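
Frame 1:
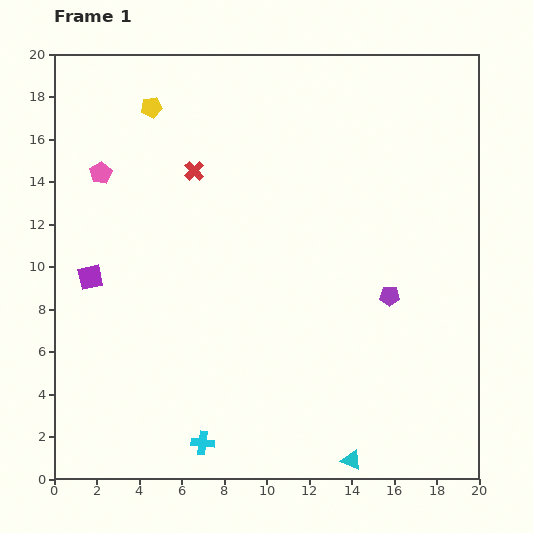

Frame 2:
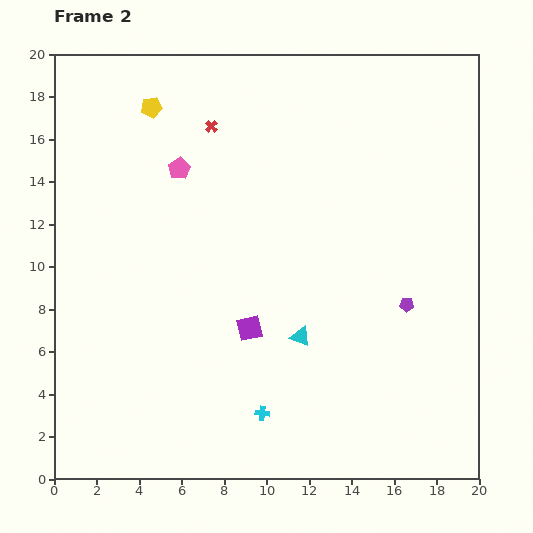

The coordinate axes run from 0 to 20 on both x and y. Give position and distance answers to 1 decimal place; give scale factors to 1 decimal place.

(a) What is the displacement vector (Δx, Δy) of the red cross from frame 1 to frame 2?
(0.8, 2.1)

The red cross was at (6.6, 14.5) in frame 1 and (7.4, 16.6) in frame 2.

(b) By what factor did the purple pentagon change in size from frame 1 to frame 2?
0.7×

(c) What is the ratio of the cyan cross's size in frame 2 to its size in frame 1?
0.6×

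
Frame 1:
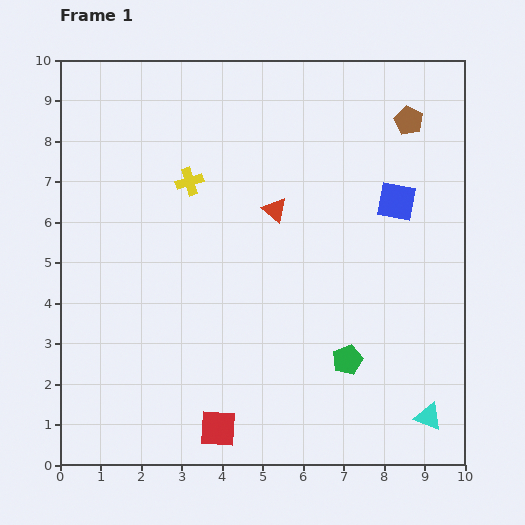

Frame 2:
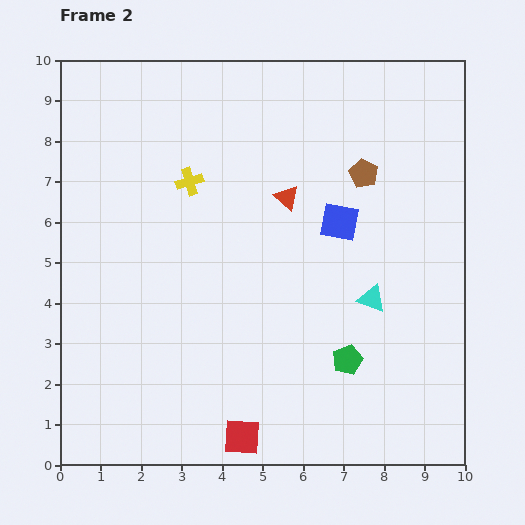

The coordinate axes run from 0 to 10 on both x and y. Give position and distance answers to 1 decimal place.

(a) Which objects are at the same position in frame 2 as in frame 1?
the yellow cross, the green pentagon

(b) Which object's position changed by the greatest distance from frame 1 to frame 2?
the cyan triangle

(moved 3.2; next 1.7)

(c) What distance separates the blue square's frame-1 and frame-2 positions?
1.5

The blue square moved from (8.3, 6.5) to (6.9, 6.0), a distance of √(1.4² + 0.5²) ≈ 1.5.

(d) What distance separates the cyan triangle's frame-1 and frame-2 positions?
3.2

The cyan triangle moved from (9.1, 1.2) to (7.7, 4.1), a distance of √(1.4² + 2.9²) ≈ 3.2.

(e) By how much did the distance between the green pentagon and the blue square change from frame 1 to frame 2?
-0.7

Distance in frame 1: 4.1. Distance in frame 2: 3.4.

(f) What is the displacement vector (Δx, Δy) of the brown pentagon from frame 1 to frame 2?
(-1.1, -1.3)

The brown pentagon was at (8.6, 8.5) in frame 1 and (7.5, 7.2) in frame 2.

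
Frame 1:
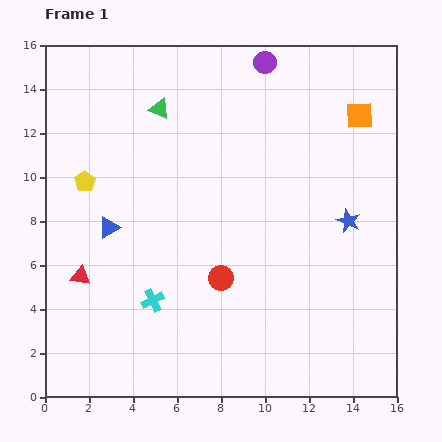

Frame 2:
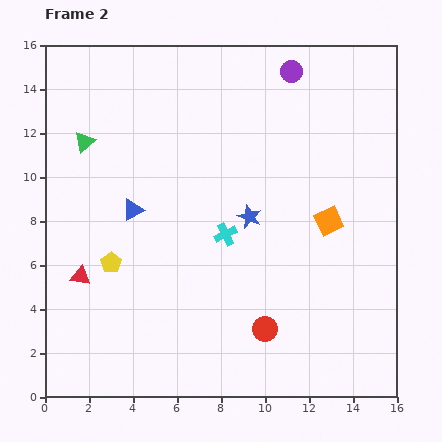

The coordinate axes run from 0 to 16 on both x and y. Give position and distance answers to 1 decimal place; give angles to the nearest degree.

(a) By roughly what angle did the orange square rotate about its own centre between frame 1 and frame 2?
23° counter-clockwise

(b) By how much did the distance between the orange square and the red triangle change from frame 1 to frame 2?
-3.0

Distance in frame 1: 14.6. Distance in frame 2: 11.6.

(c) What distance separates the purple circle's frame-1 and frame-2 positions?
1.3

The purple circle moved from (10.0, 15.2) to (11.2, 14.8), a distance of √(1.2² + 0.4²) ≈ 1.3.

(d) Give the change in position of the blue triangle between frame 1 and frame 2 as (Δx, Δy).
(1.1, 0.8)

The blue triangle was at (2.9, 7.7) in frame 1 and (4.0, 8.5) in frame 2.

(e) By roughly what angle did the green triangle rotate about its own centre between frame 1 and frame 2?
55° clockwise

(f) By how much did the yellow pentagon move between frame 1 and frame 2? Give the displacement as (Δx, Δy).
(1.2, -3.7)

The yellow pentagon was at (1.8, 9.8) in frame 1 and (3.0, 6.1) in frame 2.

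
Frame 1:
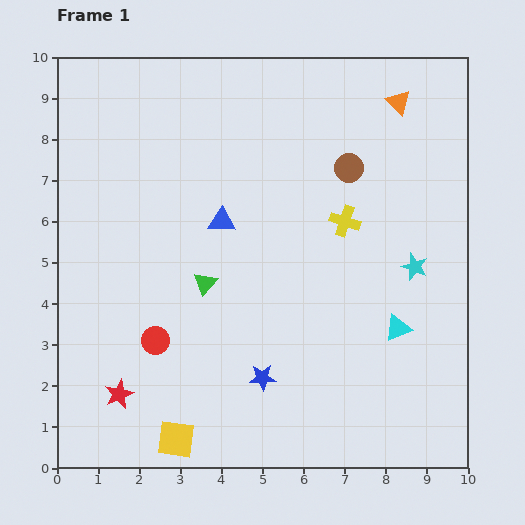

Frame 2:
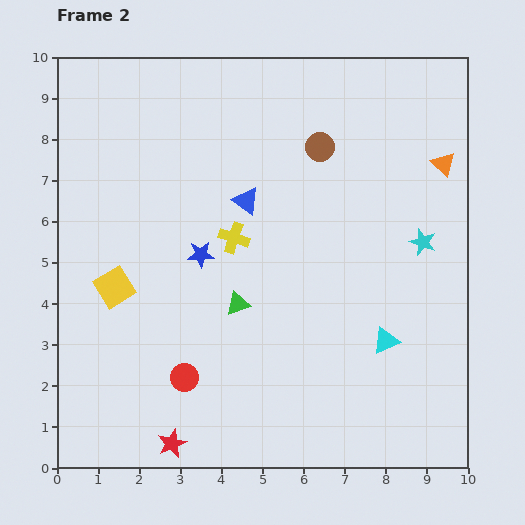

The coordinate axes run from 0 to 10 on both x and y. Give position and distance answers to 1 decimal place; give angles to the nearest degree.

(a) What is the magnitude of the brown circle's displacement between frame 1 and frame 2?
0.9

The brown circle moved from (7.1, 7.3) to (6.4, 7.8), a distance of √(0.7² + 0.5²) ≈ 0.9.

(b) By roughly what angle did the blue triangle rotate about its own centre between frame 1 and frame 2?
32° clockwise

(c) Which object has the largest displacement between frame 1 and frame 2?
the yellow square

(moved 4.0; next 3.4)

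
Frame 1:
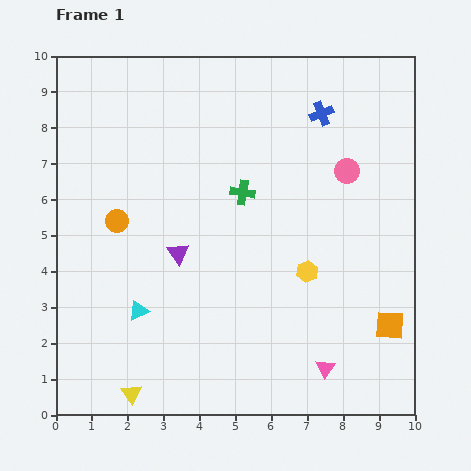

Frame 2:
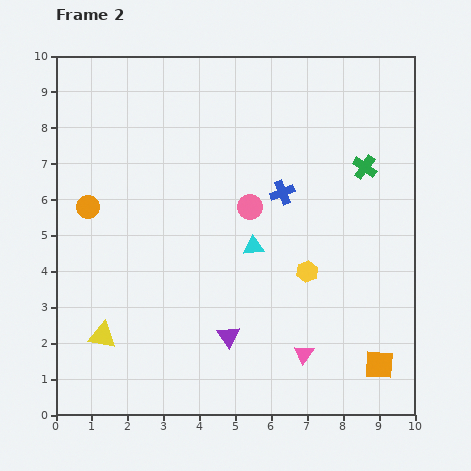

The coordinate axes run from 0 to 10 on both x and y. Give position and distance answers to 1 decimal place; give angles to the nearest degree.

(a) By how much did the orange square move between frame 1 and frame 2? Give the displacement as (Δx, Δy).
(-0.3, -1.1)

The orange square was at (9.3, 2.5) in frame 1 and (9.0, 1.4) in frame 2.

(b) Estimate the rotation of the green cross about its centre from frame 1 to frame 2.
27° clockwise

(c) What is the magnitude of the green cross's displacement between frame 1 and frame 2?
3.5

The green cross moved from (5.2, 6.2) to (8.6, 6.9), a distance of √(3.4² + 0.7²) ≈ 3.5.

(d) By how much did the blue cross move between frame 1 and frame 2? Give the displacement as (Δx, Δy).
(-1.1, -2.2)

The blue cross was at (7.4, 8.4) in frame 1 and (6.3, 6.2) in frame 2.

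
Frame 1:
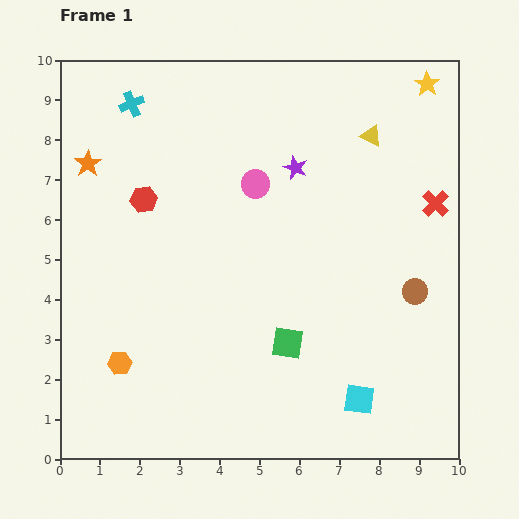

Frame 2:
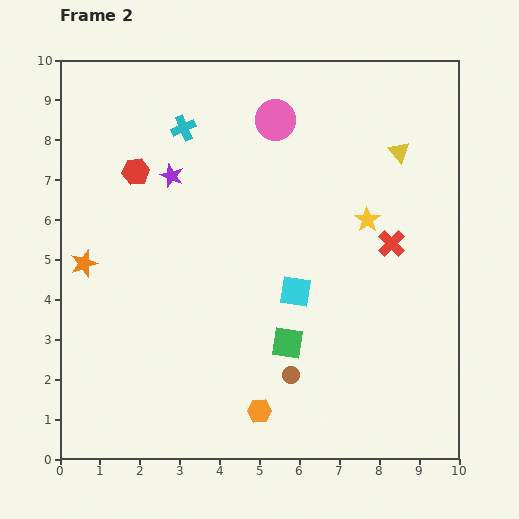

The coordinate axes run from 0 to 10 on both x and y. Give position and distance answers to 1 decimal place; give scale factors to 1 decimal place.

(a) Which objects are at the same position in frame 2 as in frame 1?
the green square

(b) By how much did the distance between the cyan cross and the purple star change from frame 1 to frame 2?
-3.2

Distance in frame 1: 4.4. Distance in frame 2: 1.2.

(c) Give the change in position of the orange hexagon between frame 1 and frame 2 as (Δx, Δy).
(3.5, -1.2)

The orange hexagon was at (1.5, 2.4) in frame 1 and (5.0, 1.2) in frame 2.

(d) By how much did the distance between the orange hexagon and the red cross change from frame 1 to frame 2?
-3.6

Distance in frame 1: 8.9. Distance in frame 2: 5.3.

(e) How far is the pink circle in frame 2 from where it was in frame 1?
1.7

The pink circle moved from (4.9, 6.9) to (5.4, 8.5), a distance of √(0.5² + 1.6²) ≈ 1.7.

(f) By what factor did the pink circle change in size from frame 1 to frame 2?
1.4×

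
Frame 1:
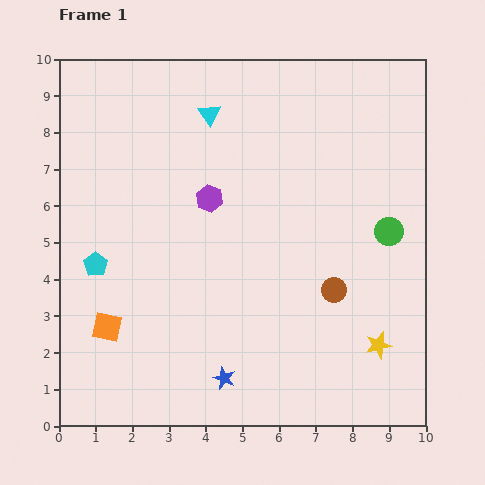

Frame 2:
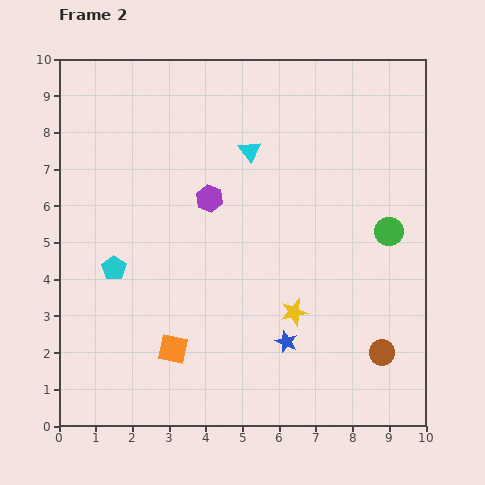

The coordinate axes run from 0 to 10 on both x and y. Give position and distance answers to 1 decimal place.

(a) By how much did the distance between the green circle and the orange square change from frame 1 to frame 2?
-1.4

Distance in frame 1: 8.1. Distance in frame 2: 6.7.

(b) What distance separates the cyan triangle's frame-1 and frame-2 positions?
1.5

The cyan triangle moved from (4.1, 8.5) to (5.2, 7.5), a distance of √(1.1² + 1.0²) ≈ 1.5.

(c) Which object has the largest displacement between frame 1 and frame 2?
the yellow star

(moved 2.5; next 2.1)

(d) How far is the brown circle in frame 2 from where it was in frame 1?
2.1

The brown circle moved from (7.5, 3.7) to (8.8, 2.0), a distance of √(1.3² + 1.7²) ≈ 2.1.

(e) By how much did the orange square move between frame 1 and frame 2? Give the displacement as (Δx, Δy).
(1.8, -0.6)

The orange square was at (1.3, 2.7) in frame 1 and (3.1, 2.1) in frame 2.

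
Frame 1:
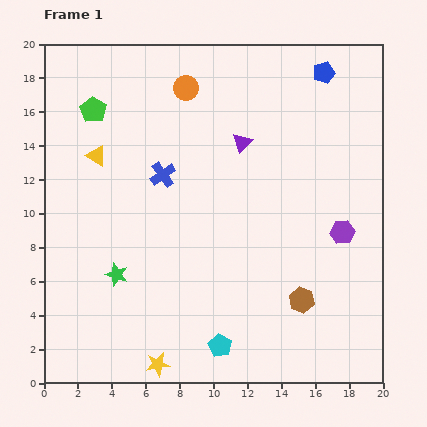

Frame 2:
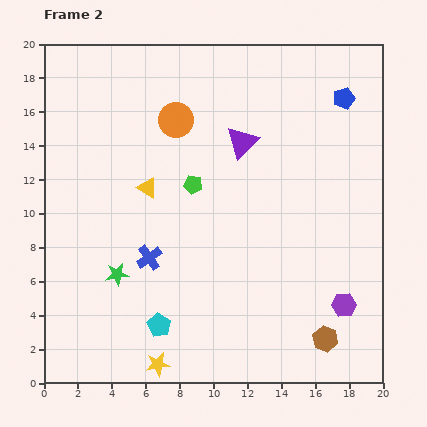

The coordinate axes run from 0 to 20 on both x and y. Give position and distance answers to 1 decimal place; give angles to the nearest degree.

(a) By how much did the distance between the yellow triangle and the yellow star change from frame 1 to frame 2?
-2.4

Distance in frame 1: 12.8. Distance in frame 2: 10.4.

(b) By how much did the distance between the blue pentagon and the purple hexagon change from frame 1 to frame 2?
+2.7

Distance in frame 1: 9.5. Distance in frame 2: 12.2.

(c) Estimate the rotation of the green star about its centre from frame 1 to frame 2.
28° counter-clockwise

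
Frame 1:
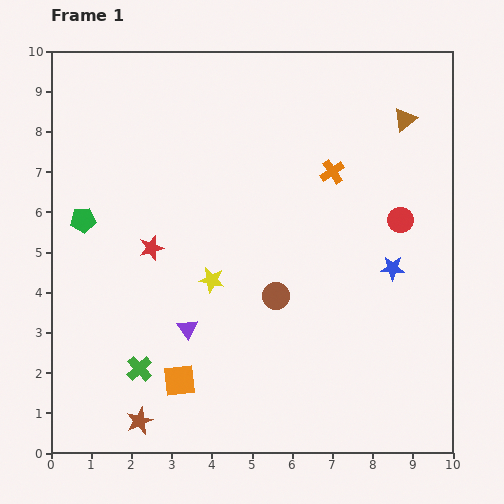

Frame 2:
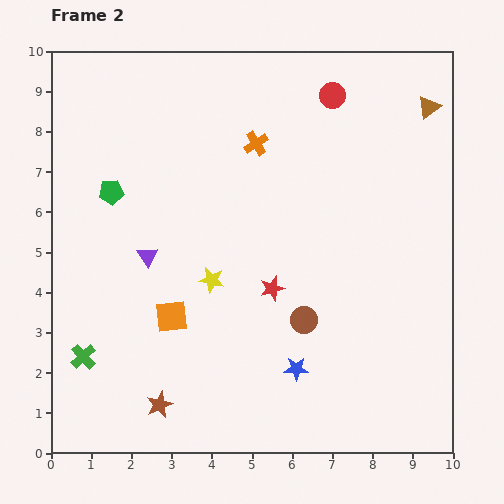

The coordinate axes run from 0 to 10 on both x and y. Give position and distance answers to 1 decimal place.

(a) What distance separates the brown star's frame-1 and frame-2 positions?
0.6

The brown star moved from (2.2, 0.8) to (2.7, 1.2), a distance of √(0.5² + 0.4²) ≈ 0.6.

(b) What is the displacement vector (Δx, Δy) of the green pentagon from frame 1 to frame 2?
(0.7, 0.7)

The green pentagon was at (0.8, 5.8) in frame 1 and (1.5, 6.5) in frame 2.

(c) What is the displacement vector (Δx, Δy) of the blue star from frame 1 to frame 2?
(-2.4, -2.5)

The blue star was at (8.5, 4.6) in frame 1 and (6.1, 2.1) in frame 2.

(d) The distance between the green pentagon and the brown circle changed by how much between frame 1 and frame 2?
+0.6

Distance in frame 1: 5.2. Distance in frame 2: 5.8.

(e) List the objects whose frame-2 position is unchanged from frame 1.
the yellow star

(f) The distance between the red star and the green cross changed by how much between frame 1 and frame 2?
+2.0

Distance in frame 1: 3.0. Distance in frame 2: 5.0.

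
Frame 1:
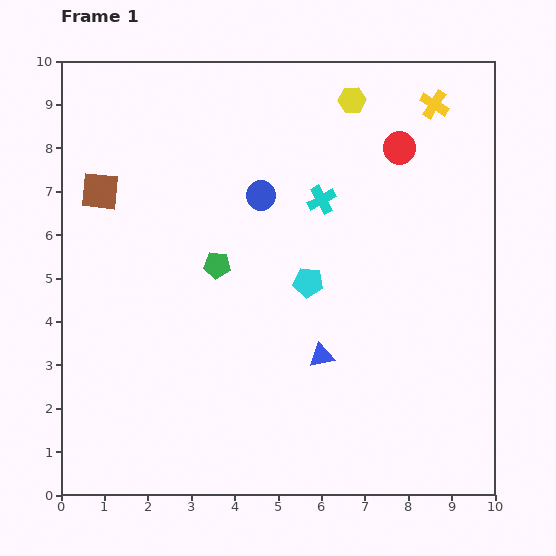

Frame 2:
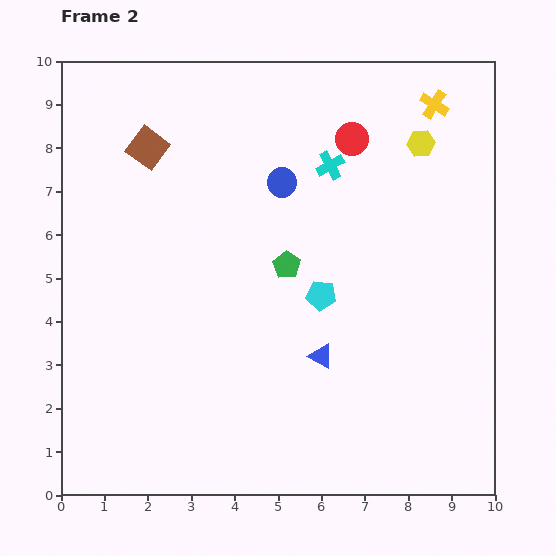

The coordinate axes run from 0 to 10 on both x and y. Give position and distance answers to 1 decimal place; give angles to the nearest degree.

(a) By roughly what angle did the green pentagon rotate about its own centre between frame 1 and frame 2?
28° clockwise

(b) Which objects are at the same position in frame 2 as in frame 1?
the blue triangle, the yellow cross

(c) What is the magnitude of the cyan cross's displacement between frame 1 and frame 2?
0.8

The cyan cross moved from (6.0, 6.8) to (6.2, 7.6), a distance of √(0.2² + 0.8²) ≈ 0.8.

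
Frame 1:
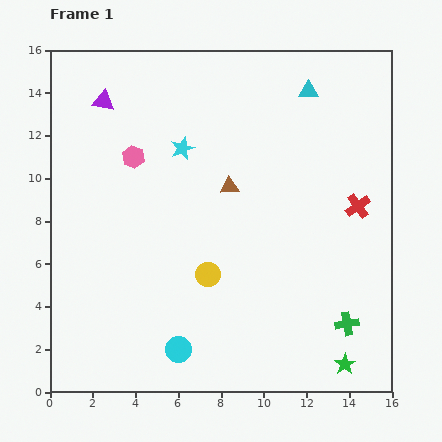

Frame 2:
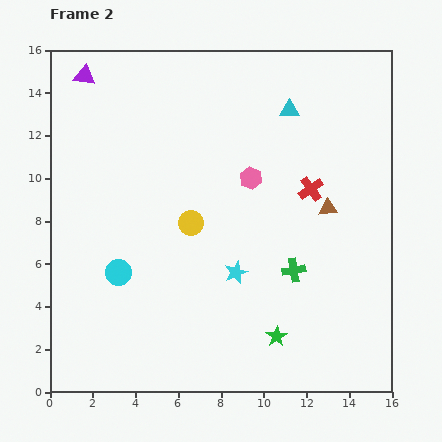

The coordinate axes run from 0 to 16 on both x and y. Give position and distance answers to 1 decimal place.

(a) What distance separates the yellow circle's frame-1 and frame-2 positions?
2.5

The yellow circle moved from (7.4, 5.5) to (6.6, 7.9), a distance of √(0.8² + 2.4²) ≈ 2.5.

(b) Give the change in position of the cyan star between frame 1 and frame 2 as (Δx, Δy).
(2.5, -5.8)

The cyan star was at (6.2, 11.4) in frame 1 and (8.7, 5.6) in frame 2.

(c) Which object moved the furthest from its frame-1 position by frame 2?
the cyan star

(moved 6.3; next 5.6)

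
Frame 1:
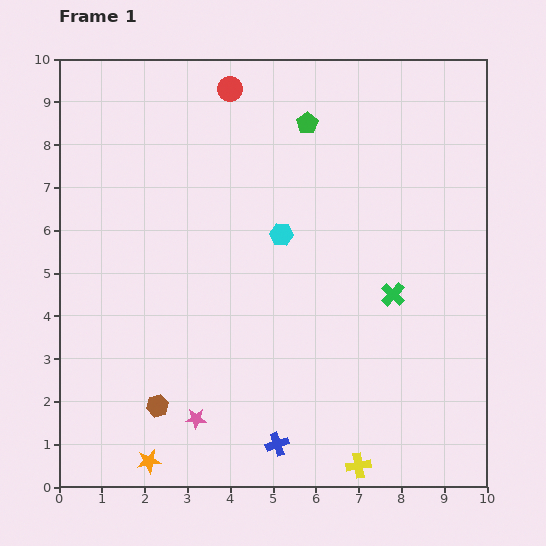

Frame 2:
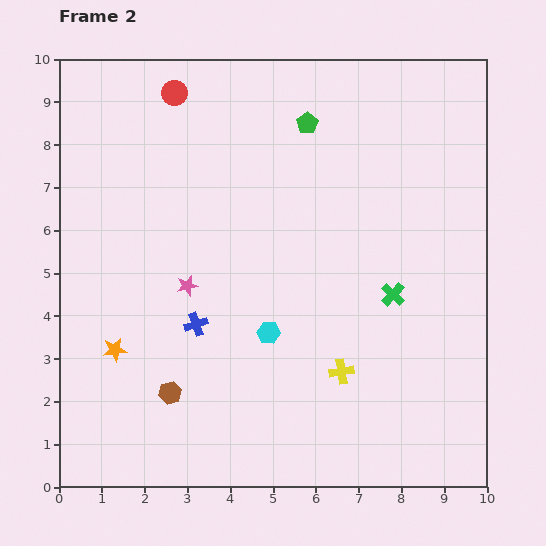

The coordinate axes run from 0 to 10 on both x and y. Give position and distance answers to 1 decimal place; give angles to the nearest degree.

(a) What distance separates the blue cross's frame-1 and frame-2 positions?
3.4

The blue cross moved from (5.1, 1.0) to (3.2, 3.8), a distance of √(1.9² + 2.8²) ≈ 3.4.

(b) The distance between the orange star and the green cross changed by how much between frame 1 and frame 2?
-0.3

Distance in frame 1: 6.9. Distance in frame 2: 6.6.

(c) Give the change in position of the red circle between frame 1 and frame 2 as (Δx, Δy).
(-1.3, -0.1)

The red circle was at (4.0, 9.3) in frame 1 and (2.7, 9.2) in frame 2.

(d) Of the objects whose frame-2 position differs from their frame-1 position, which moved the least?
the brown hexagon

(moved 0.4)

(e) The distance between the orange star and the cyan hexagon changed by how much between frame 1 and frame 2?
-2.5

Distance in frame 1: 6.1. Distance in frame 2: 3.6.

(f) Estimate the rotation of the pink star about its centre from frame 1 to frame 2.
15° counter-clockwise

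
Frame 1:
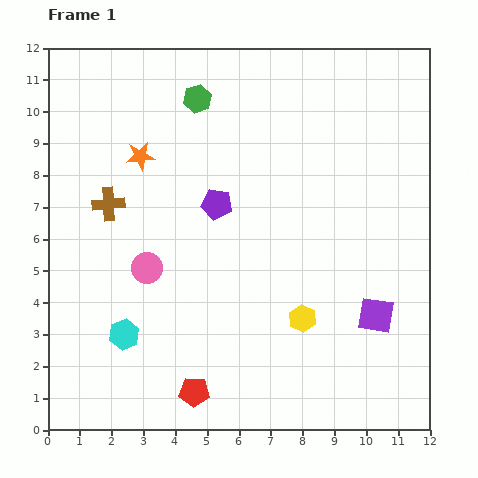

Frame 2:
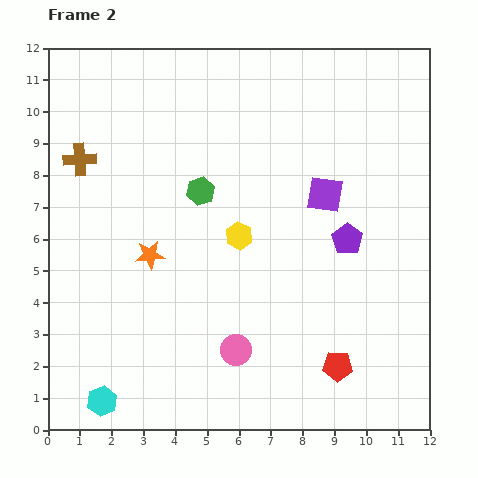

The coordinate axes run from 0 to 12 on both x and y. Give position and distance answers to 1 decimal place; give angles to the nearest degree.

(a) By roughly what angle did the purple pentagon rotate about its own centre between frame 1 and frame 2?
26° clockwise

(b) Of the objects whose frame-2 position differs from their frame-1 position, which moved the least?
the brown cross

(moved 1.7)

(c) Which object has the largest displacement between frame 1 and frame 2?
the red pentagon

(moved 4.6; next 4.2)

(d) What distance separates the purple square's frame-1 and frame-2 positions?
4.1

The purple square moved from (10.3, 3.6) to (8.7, 7.4), a distance of √(1.6² + 3.8²) ≈ 4.1.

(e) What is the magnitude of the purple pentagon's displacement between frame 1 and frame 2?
4.2

The purple pentagon moved from (5.3, 7.1) to (9.4, 6.0), a distance of √(4.1² + 1.1²) ≈ 4.2.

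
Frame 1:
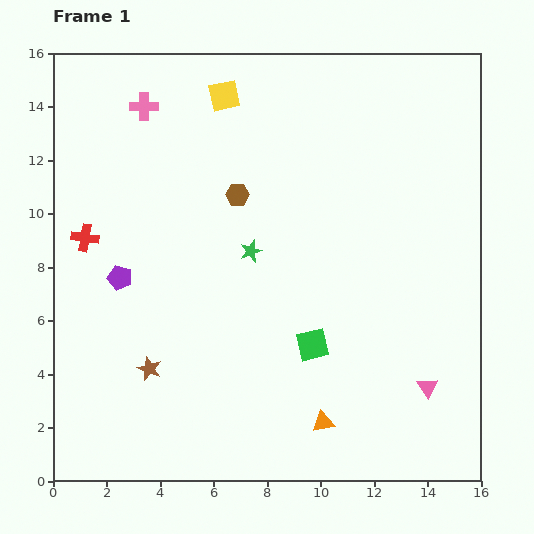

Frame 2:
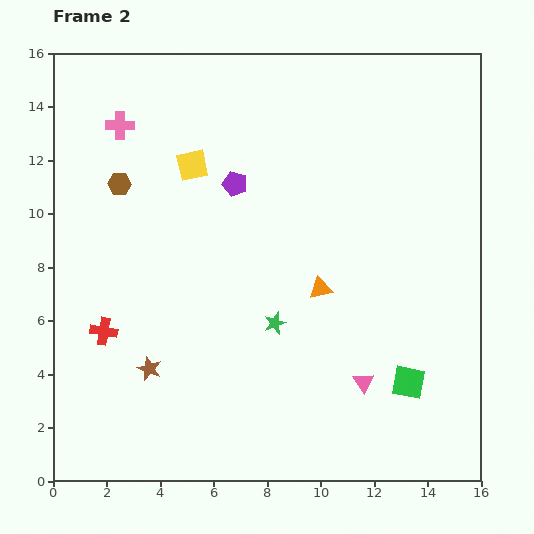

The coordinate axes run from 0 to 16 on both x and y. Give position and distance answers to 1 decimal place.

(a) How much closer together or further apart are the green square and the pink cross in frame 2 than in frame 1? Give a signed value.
+3.5

Distance in frame 1: 10.9. Distance in frame 2: 14.4.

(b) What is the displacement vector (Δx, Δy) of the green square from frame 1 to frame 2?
(3.6, -1.4)

The green square was at (9.7, 5.1) in frame 1 and (13.3, 3.7) in frame 2.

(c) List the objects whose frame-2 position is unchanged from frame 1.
the brown star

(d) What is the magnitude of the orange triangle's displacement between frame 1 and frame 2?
5.0

The orange triangle moved from (10.1, 2.2) to (10.0, 7.2), a distance of √(0.1² + 5.0²) ≈ 5.0.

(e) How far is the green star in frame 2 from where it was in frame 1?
2.8

The green star moved from (7.4, 8.6) to (8.3, 5.9), a distance of √(0.9² + 2.7²) ≈ 2.8.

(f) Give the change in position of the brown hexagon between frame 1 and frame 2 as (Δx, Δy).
(-4.4, 0.4)

The brown hexagon was at (6.9, 10.7) in frame 1 and (2.5, 11.1) in frame 2.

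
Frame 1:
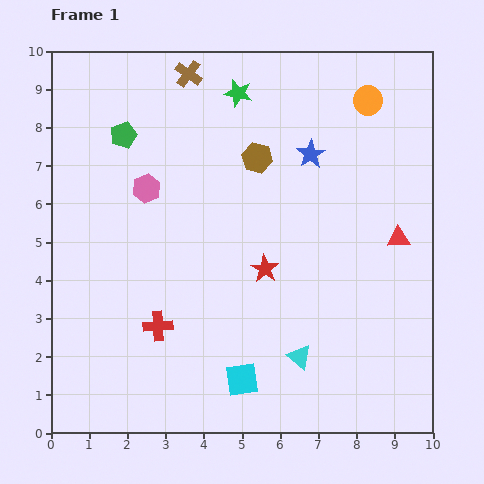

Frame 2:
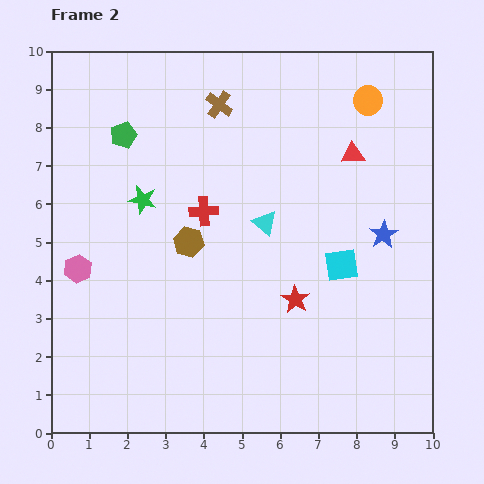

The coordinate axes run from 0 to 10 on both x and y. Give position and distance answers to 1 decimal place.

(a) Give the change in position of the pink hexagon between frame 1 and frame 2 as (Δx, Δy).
(-1.8, -2.1)

The pink hexagon was at (2.5, 6.4) in frame 1 and (0.7, 4.3) in frame 2.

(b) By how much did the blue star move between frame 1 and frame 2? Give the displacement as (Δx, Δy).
(1.9, -2.1)

The blue star was at (6.8, 7.3) in frame 1 and (8.7, 5.2) in frame 2.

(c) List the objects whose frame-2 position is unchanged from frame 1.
the orange circle, the green pentagon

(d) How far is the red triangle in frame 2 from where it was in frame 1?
2.5

The red triangle moved from (9.1, 5.1) to (7.9, 7.3), a distance of √(1.2² + 2.2²) ≈ 2.5.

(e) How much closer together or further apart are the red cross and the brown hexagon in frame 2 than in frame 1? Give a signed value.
-4.2

Distance in frame 1: 5.1. Distance in frame 2: 0.9.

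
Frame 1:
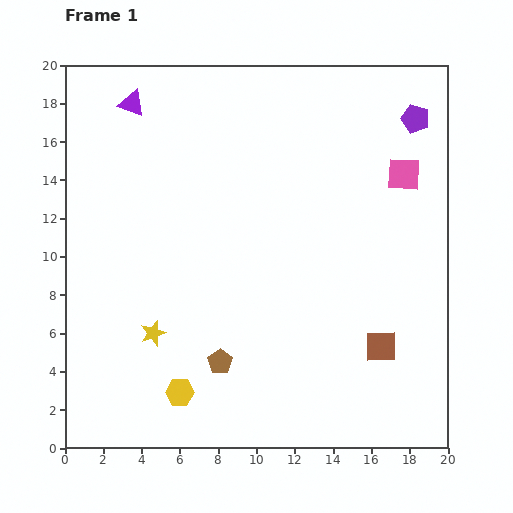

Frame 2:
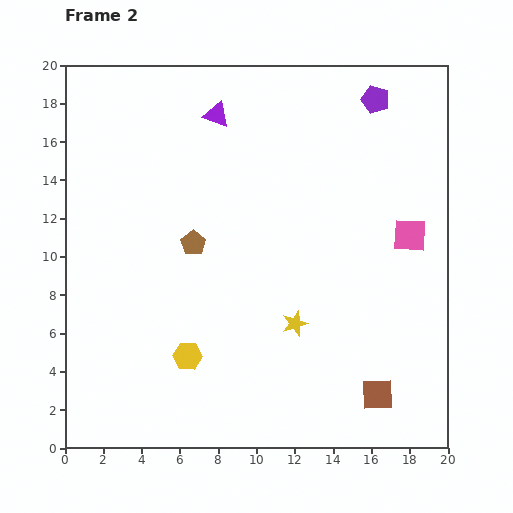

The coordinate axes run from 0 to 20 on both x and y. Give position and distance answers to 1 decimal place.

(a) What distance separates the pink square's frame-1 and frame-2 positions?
3.2

The pink square moved from (17.7, 14.3) to (18.0, 11.1), a distance of √(0.3² + 3.2²) ≈ 3.2.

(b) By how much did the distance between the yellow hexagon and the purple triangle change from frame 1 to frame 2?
-2.6

Distance in frame 1: 15.3. Distance in frame 2: 12.7.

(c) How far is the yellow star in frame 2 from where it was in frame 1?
7.4

The yellow star moved from (4.6, 6.0) to (12.0, 6.5), a distance of √(7.4² + 0.5²) ≈ 7.4.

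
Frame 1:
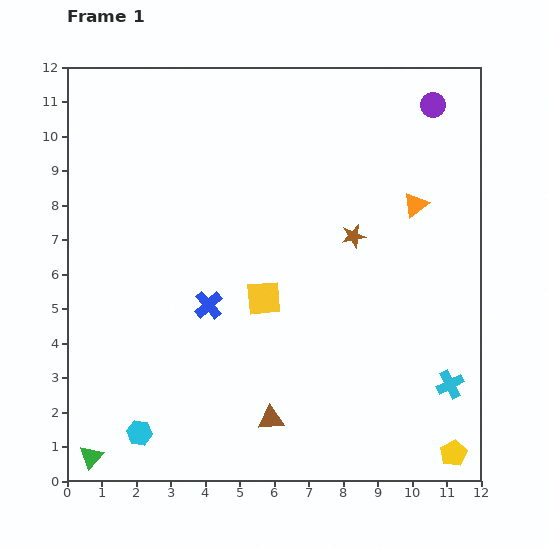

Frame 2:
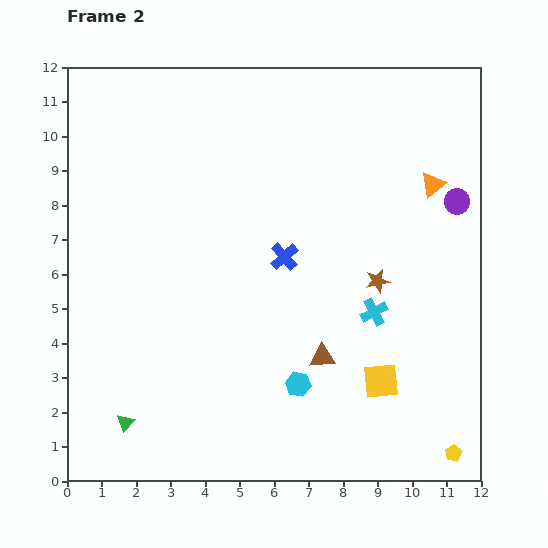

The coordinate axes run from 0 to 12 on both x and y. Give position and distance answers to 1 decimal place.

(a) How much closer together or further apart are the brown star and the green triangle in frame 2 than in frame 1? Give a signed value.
-1.5

Distance in frame 1: 9.9. Distance in frame 2: 8.4.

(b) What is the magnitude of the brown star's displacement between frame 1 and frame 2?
1.5

The brown star moved from (8.3, 7.1) to (9.0, 5.8), a distance of √(0.7² + 1.3²) ≈ 1.5.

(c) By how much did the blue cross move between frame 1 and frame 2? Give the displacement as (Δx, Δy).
(2.2, 1.4)

The blue cross was at (4.1, 5.1) in frame 1 and (6.3, 6.5) in frame 2.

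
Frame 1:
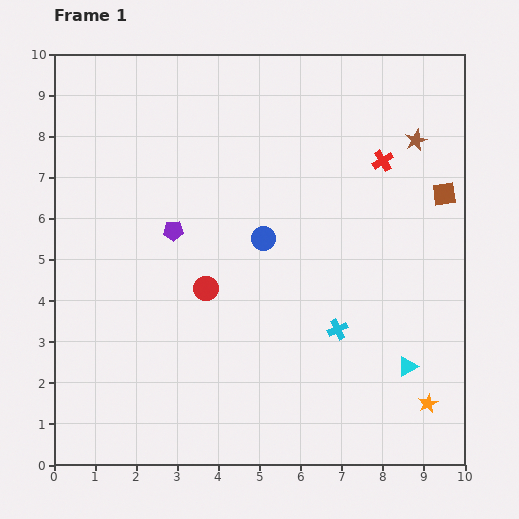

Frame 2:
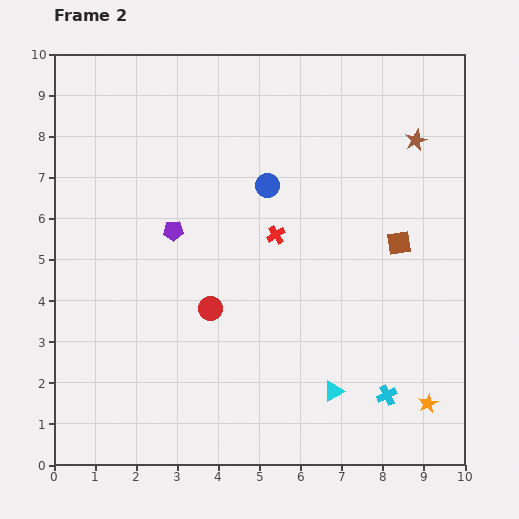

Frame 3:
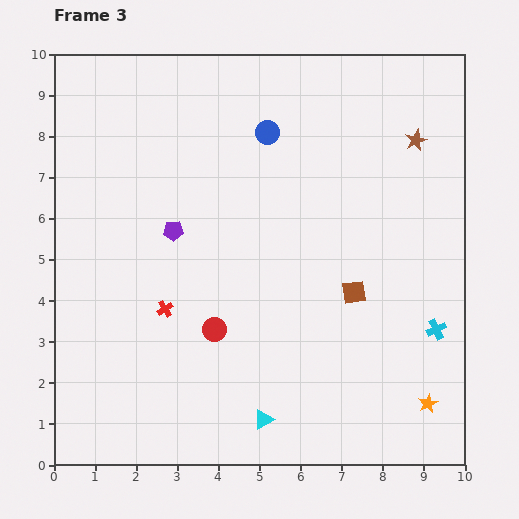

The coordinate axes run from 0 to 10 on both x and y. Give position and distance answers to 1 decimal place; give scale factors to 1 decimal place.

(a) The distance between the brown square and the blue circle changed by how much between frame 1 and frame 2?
-1.0

Distance in frame 1: 4.5. Distance in frame 2: 3.5.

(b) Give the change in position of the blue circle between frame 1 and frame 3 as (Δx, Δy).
(0.1, 2.6)

The blue circle was at (5.1, 5.5) in frame 1 and (5.2, 8.1) in frame 3.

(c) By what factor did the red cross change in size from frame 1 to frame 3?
0.8×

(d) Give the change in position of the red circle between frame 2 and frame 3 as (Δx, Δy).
(0.1, -0.5)

The red circle was at (3.8, 3.8) in frame 2 and (3.9, 3.3) in frame 3.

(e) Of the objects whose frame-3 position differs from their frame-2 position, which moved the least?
the red circle

(moved 0.5)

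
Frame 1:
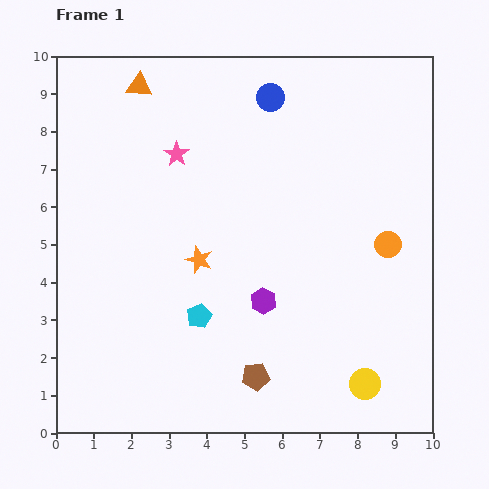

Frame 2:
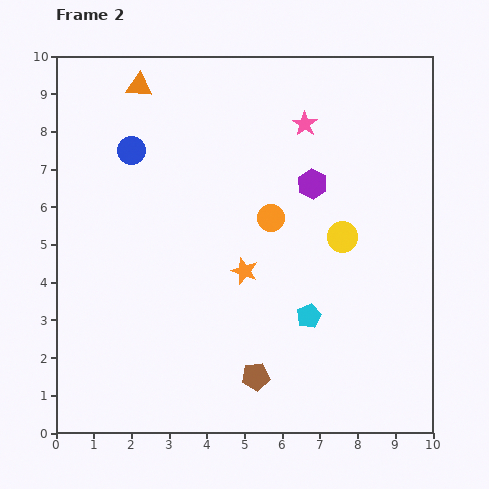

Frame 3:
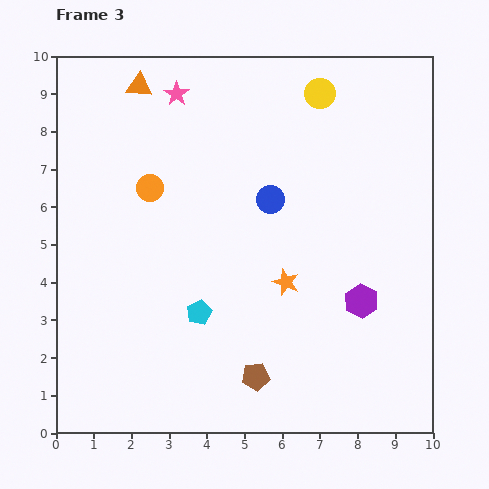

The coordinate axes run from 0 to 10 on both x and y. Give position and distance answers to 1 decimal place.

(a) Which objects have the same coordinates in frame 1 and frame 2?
the brown pentagon, the orange triangle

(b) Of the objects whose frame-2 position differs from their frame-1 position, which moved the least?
the orange star

(moved 1.2)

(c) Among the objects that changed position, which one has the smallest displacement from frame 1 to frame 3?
the cyan pentagon

(moved 0.1)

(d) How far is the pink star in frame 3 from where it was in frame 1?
1.6

The pink star moved from (3.2, 7.4) to (3.2, 9.0), a distance of √(0.0² + 1.6²) ≈ 1.6.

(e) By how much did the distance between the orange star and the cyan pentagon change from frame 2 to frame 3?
+0.3

Distance in frame 2: 2.1. Distance in frame 3: 2.4.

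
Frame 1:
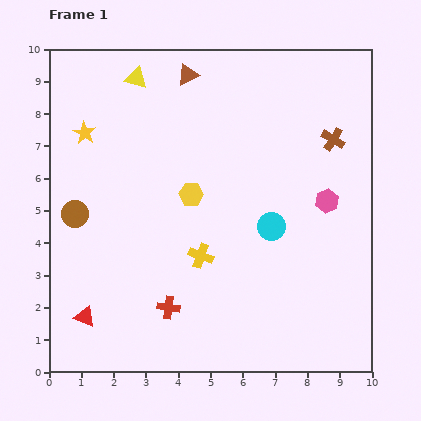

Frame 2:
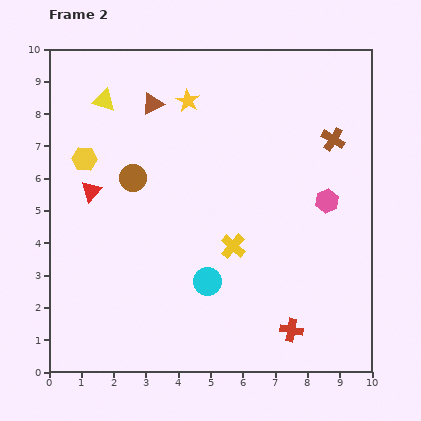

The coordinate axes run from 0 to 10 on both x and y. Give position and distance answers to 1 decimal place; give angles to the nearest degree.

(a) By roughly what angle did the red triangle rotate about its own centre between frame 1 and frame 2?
52° clockwise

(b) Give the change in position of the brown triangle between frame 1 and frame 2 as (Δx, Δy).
(-1.1, -0.9)

The brown triangle was at (4.3, 9.2) in frame 1 and (3.2, 8.3) in frame 2.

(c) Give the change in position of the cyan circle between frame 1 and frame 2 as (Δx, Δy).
(-2.0, -1.7)

The cyan circle was at (6.9, 4.5) in frame 1 and (4.9, 2.8) in frame 2.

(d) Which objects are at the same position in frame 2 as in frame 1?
the pink hexagon, the brown cross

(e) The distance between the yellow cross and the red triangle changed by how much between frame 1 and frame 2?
+0.6

Distance in frame 1: 4.1. Distance in frame 2: 4.7.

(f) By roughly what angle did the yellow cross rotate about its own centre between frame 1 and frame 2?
22° clockwise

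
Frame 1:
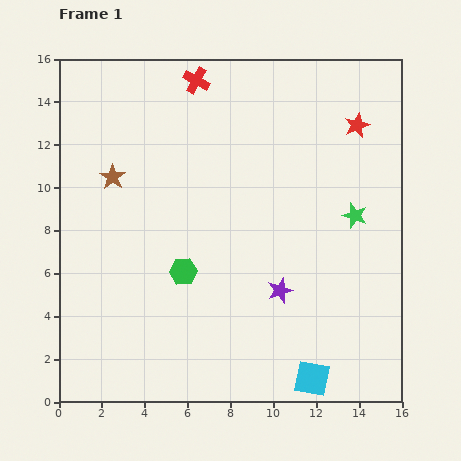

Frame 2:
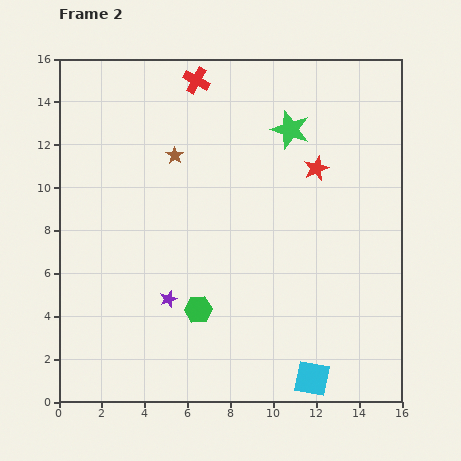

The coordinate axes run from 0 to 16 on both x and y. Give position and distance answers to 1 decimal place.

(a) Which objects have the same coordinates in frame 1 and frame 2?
the cyan square, the red cross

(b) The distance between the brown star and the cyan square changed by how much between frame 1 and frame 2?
-1.0

Distance in frame 1: 13.2. Distance in frame 2: 12.2.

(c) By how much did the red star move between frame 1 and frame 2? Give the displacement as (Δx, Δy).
(-1.9, -2.0)

The red star was at (13.9, 12.9) in frame 1 and (12.0, 10.9) in frame 2.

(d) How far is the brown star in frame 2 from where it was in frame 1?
3.1

The brown star moved from (2.5, 10.5) to (5.4, 11.5), a distance of √(2.9² + 1.0²) ≈ 3.1.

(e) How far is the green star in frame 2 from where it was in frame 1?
5.0

The green star moved from (13.8, 8.7) to (10.8, 12.7), a distance of √(3.0² + 4.0²) ≈ 5.0.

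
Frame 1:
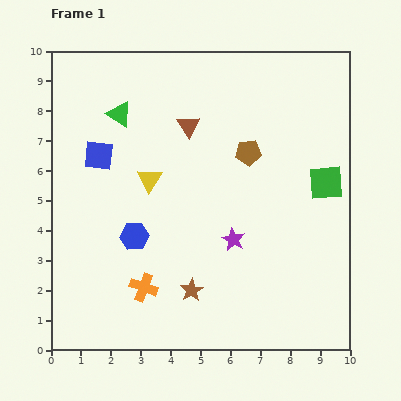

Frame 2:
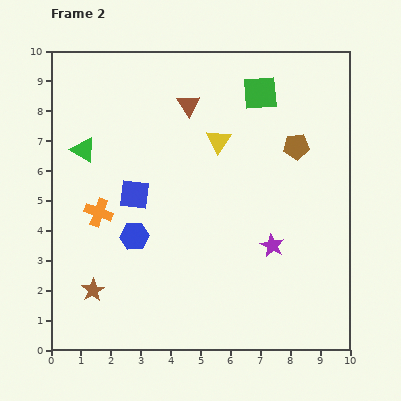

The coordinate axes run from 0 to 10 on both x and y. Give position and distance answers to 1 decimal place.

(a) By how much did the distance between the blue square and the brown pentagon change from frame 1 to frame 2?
+0.6

Distance in frame 1: 5.0. Distance in frame 2: 5.6.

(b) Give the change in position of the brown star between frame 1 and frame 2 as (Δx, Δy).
(-3.3, 0.0)

The brown star was at (4.7, 2.0) in frame 1 and (1.4, 2.0) in frame 2.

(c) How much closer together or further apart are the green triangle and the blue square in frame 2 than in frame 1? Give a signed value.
+0.7

Distance in frame 1: 1.6. Distance in frame 2: 2.3.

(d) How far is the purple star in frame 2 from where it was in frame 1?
1.3

The purple star moved from (6.1, 3.7) to (7.4, 3.5), a distance of √(1.3² + 0.2²) ≈ 1.3.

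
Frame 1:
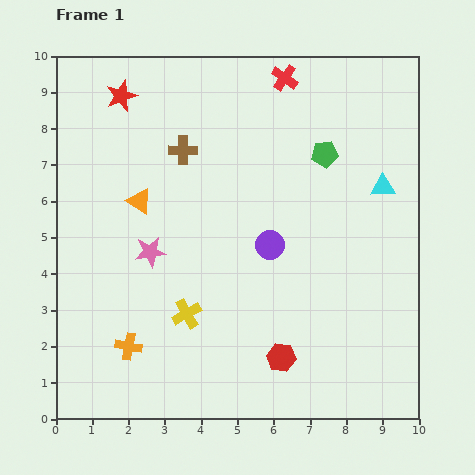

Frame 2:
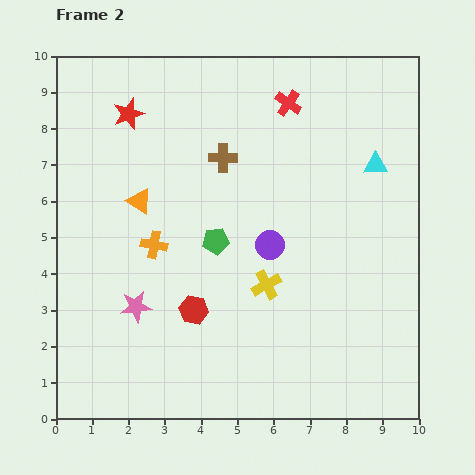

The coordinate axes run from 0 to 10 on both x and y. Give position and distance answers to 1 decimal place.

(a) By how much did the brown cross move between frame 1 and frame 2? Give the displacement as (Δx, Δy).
(1.1, -0.2)

The brown cross was at (3.5, 7.4) in frame 1 and (4.6, 7.2) in frame 2.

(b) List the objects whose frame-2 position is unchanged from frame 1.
the orange triangle, the purple circle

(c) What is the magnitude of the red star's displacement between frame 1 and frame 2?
0.5

The red star moved from (1.8, 8.9) to (2.0, 8.4), a distance of √(0.2² + 0.5²) ≈ 0.5.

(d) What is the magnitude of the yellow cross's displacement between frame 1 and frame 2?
2.3

The yellow cross moved from (3.6, 2.9) to (5.8, 3.7), a distance of √(2.2² + 0.8²) ≈ 2.3.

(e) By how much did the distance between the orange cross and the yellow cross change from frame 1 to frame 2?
+1.5

Distance in frame 1: 1.8. Distance in frame 2: 3.3.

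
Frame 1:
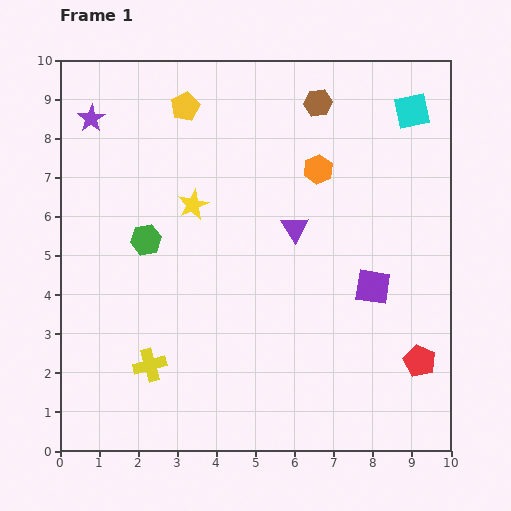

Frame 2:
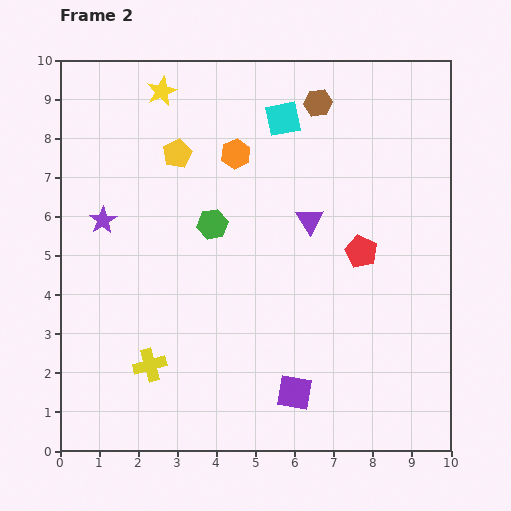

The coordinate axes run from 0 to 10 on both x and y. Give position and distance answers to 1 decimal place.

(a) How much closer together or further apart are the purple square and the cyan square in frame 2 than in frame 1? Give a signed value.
+2.4

Distance in frame 1: 4.6. Distance in frame 2: 7.0.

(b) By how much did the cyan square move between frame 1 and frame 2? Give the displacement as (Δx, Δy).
(-3.3, -0.2)

The cyan square was at (9.0, 8.7) in frame 1 and (5.7, 8.5) in frame 2.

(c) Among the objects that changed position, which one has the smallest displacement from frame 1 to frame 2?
the purple triangle

(moved 0.4)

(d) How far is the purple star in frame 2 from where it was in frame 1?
2.6

The purple star moved from (0.8, 8.5) to (1.1, 5.9), a distance of √(0.3² + 2.6²) ≈ 2.6.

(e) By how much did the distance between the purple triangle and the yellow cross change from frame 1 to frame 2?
+0.4

Distance in frame 1: 5.1. Distance in frame 2: 5.5.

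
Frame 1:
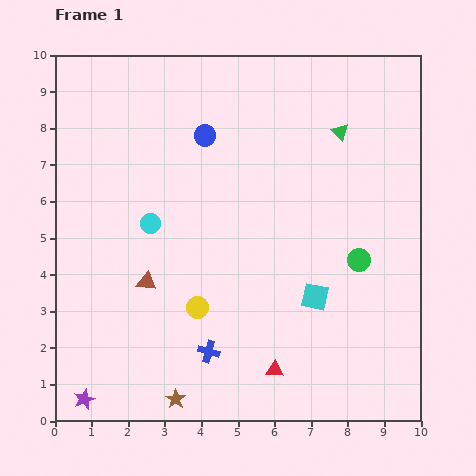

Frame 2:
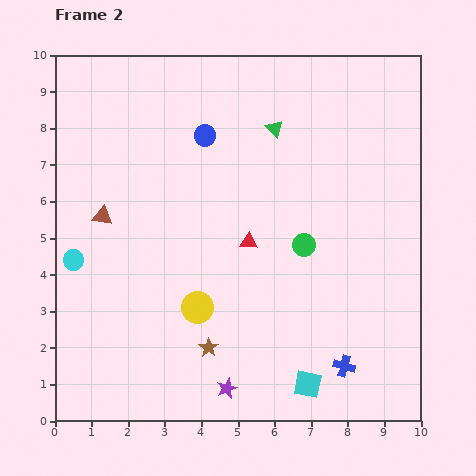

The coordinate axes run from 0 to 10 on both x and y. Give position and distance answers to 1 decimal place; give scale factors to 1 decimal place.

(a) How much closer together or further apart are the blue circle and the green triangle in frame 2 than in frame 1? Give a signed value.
-1.8

Distance in frame 1: 3.7. Distance in frame 2: 1.9.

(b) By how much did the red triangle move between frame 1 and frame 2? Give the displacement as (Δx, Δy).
(-0.7, 3.5)

The red triangle was at (6.0, 1.4) in frame 1 and (5.3, 4.9) in frame 2.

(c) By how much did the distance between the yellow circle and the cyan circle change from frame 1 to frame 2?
+1.0

Distance in frame 1: 2.6. Distance in frame 2: 3.6.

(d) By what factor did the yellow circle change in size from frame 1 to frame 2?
1.4×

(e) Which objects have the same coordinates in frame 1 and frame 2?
the blue circle, the yellow circle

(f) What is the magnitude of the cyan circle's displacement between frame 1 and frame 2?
2.3

The cyan circle moved from (2.6, 5.4) to (0.5, 4.4), a distance of √(2.1² + 1.0²) ≈ 2.3.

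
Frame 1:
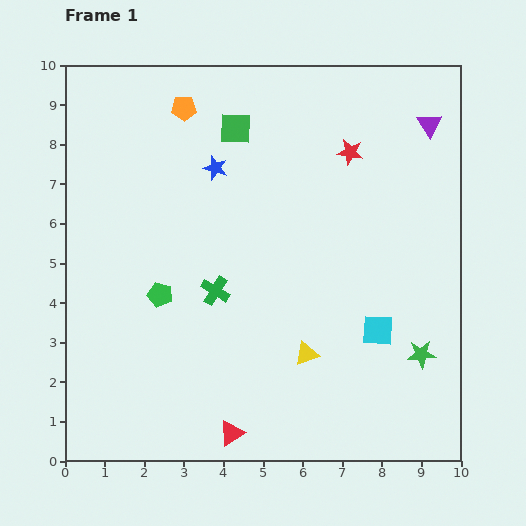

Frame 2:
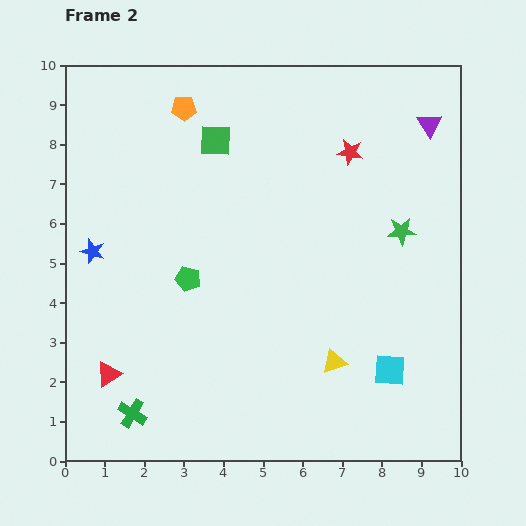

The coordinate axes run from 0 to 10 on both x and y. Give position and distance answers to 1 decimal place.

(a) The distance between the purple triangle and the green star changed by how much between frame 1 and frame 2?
-3.0

Distance in frame 1: 5.8. Distance in frame 2: 2.8.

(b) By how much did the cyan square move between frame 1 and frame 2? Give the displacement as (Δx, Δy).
(0.3, -1.0)

The cyan square was at (7.9, 3.3) in frame 1 and (8.2, 2.3) in frame 2.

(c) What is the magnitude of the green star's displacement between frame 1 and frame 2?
3.1

The green star moved from (9.0, 2.7) to (8.5, 5.8), a distance of √(0.5² + 3.1²) ≈ 3.1.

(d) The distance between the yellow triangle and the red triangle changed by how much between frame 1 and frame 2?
+2.9

Distance in frame 1: 2.8. Distance in frame 2: 5.7.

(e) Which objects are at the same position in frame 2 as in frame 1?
the red star, the purple triangle, the orange pentagon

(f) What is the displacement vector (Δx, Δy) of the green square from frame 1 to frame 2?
(-0.5, -0.3)

The green square was at (4.3, 8.4) in frame 1 and (3.8, 8.1) in frame 2.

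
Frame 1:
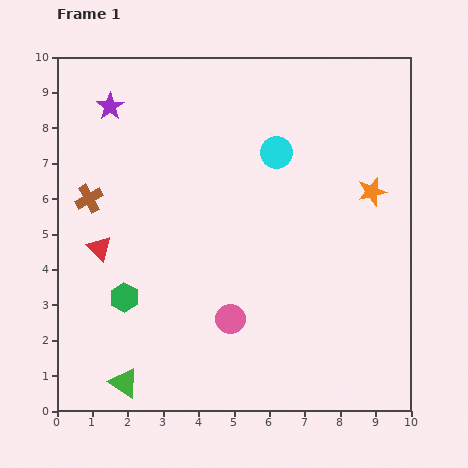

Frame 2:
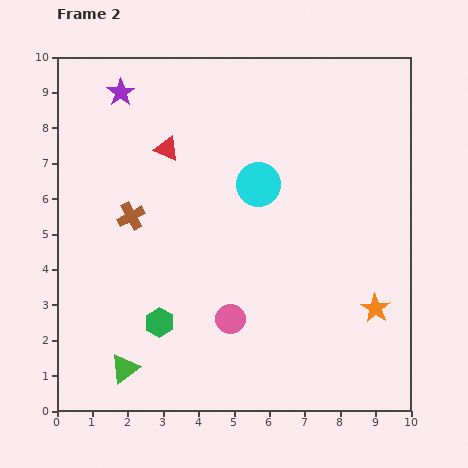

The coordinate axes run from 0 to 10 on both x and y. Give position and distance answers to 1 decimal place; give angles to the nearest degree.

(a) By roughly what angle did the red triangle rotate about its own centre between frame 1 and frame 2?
20° counter-clockwise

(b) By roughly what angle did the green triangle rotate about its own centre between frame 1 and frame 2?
52° clockwise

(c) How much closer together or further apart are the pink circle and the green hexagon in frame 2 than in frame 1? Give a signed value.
-1.1

Distance in frame 1: 3.1. Distance in frame 2: 2.0.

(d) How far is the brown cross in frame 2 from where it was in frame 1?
1.3

The brown cross moved from (0.9, 6.0) to (2.1, 5.5), a distance of √(1.2² + 0.5²) ≈ 1.3.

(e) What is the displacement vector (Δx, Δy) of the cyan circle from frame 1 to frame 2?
(-0.5, -0.9)

The cyan circle was at (6.2, 7.3) in frame 1 and (5.7, 6.4) in frame 2.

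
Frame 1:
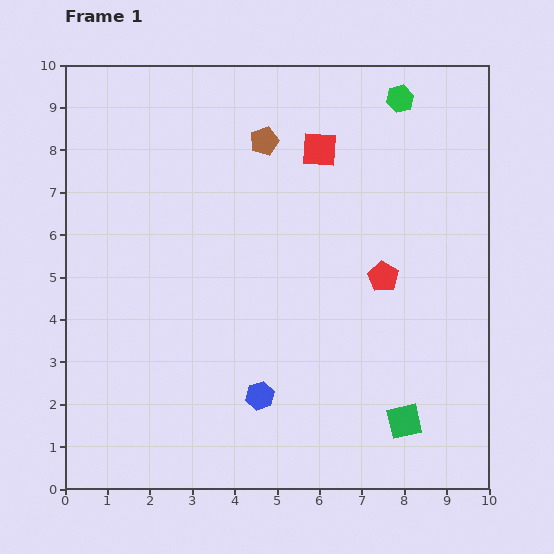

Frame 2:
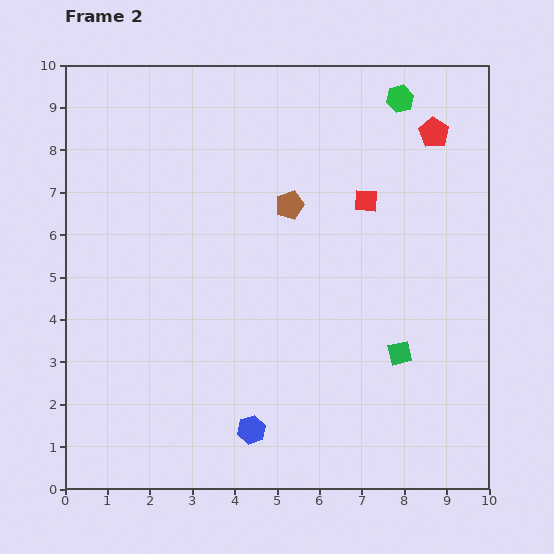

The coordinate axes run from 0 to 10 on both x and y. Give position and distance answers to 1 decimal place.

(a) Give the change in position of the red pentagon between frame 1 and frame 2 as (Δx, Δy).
(1.2, 3.4)

The red pentagon was at (7.5, 5.0) in frame 1 and (8.7, 8.4) in frame 2.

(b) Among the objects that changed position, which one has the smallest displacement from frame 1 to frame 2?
the blue hexagon

(moved 0.8)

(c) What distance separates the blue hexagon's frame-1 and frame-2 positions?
0.8

The blue hexagon moved from (4.6, 2.2) to (4.4, 1.4), a distance of √(0.2² + 0.8²) ≈ 0.8.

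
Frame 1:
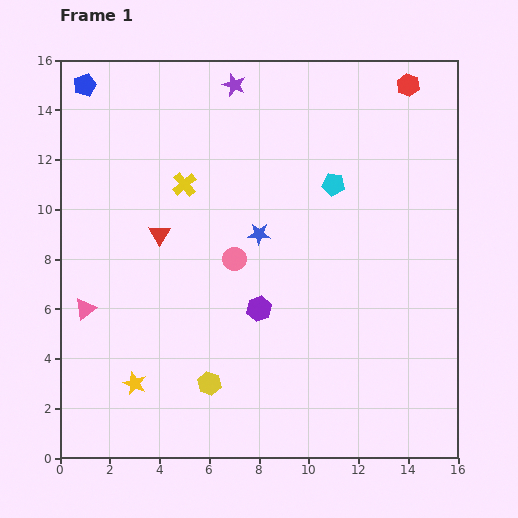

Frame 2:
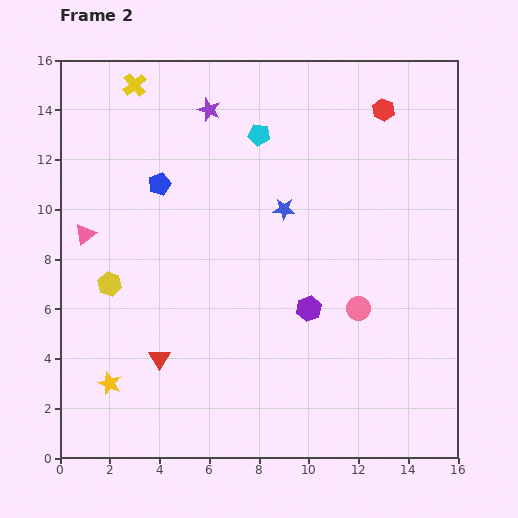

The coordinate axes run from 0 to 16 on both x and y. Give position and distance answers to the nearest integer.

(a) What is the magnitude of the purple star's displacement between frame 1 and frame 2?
1

The purple star moved from (7, 15) to (6, 14), a distance of √(1² + 1²) ≈ 1.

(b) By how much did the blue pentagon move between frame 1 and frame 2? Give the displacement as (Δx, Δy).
(3, -4)

The blue pentagon was at (1, 15) in frame 1 and (4, 11) in frame 2.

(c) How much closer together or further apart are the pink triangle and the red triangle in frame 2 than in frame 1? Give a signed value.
+2

Distance in frame 1: 4. Distance in frame 2: 6.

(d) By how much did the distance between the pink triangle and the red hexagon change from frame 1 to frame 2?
-3

Distance in frame 1: 16. Distance in frame 2: 13.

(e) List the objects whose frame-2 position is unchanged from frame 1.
none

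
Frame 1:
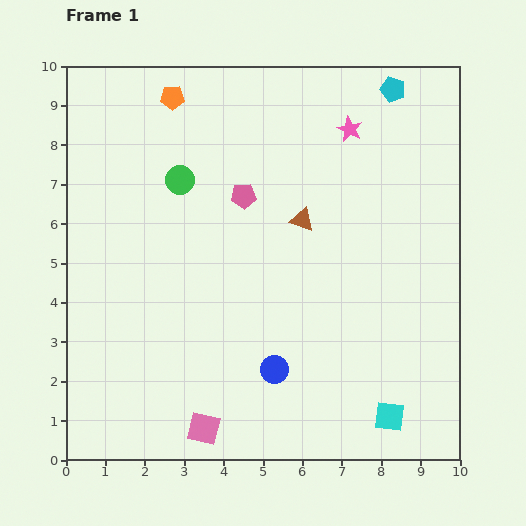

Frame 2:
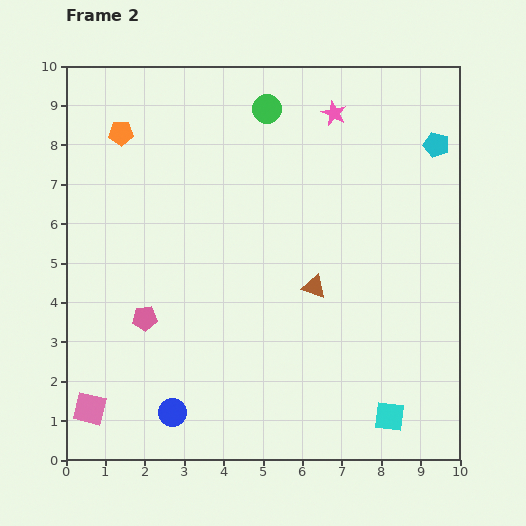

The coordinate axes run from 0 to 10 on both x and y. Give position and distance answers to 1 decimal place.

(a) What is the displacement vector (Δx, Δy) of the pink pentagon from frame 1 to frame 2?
(-2.5, -3.1)

The pink pentagon was at (4.5, 6.7) in frame 1 and (2.0, 3.6) in frame 2.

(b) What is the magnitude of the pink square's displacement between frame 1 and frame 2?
2.9

The pink square moved from (3.5, 0.8) to (0.6, 1.3), a distance of √(2.9² + 0.5²) ≈ 2.9.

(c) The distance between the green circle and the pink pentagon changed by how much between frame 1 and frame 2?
+4.5

Distance in frame 1: 1.6. Distance in frame 2: 6.1.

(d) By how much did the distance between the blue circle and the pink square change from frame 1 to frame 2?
-0.2

Distance in frame 1: 2.3. Distance in frame 2: 2.1.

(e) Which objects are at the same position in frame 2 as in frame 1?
the cyan square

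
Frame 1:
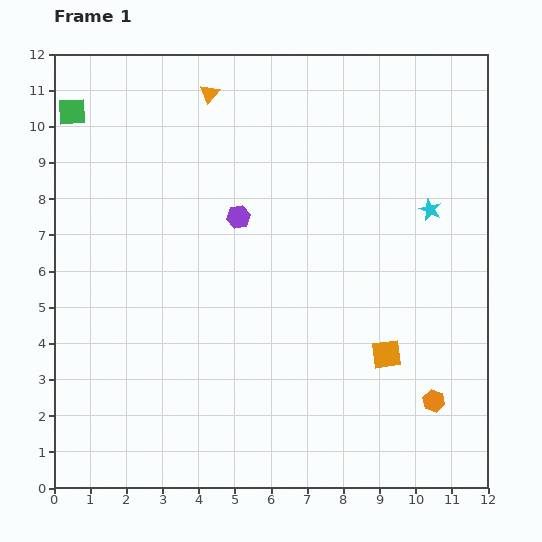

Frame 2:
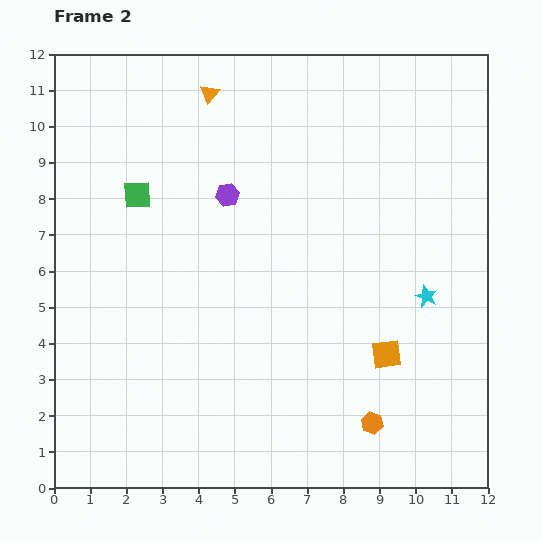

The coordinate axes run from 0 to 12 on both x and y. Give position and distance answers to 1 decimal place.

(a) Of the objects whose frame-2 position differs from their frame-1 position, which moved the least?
the purple hexagon

(moved 0.7)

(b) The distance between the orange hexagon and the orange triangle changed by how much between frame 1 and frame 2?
-0.3

Distance in frame 1: 10.5. Distance in frame 2: 10.2.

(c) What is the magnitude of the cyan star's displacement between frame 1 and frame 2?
2.4

The cyan star moved from (10.4, 7.7) to (10.3, 5.3), a distance of √(0.1² + 2.4²) ≈ 2.4.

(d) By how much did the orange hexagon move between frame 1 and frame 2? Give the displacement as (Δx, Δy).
(-1.7, -0.6)

The orange hexagon was at (10.5, 2.4) in frame 1 and (8.8, 1.8) in frame 2.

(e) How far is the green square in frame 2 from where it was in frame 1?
2.9

The green square moved from (0.5, 10.4) to (2.3, 8.1), a distance of √(1.8² + 2.3²) ≈ 2.9.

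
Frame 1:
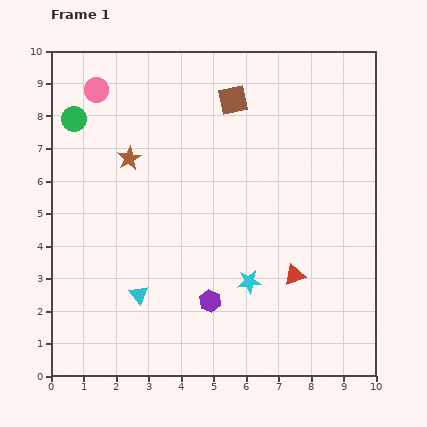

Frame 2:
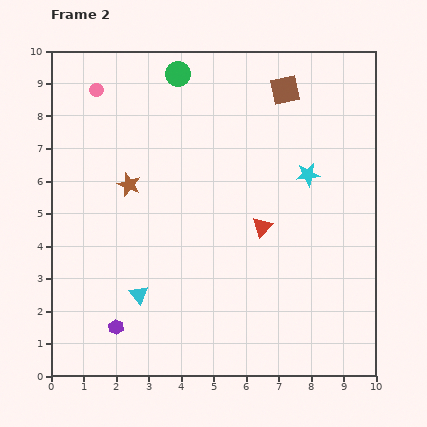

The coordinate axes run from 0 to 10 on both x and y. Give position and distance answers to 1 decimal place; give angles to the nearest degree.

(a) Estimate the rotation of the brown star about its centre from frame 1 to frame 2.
23° counter-clockwise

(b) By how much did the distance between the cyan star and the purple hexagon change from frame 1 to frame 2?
+6.2

Distance in frame 1: 1.3. Distance in frame 2: 7.5.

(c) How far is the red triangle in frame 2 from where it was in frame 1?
1.8

The red triangle moved from (7.5, 3.1) to (6.5, 4.6), a distance of √(1.0² + 1.5²) ≈ 1.8.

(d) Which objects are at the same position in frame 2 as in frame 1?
the cyan triangle, the pink circle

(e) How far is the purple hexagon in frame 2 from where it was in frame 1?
3.0

The purple hexagon moved from (4.9, 2.3) to (2.0, 1.5), a distance of √(2.9² + 0.8²) ≈ 3.0.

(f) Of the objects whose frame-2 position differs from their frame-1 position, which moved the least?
the brown star

(moved 0.8)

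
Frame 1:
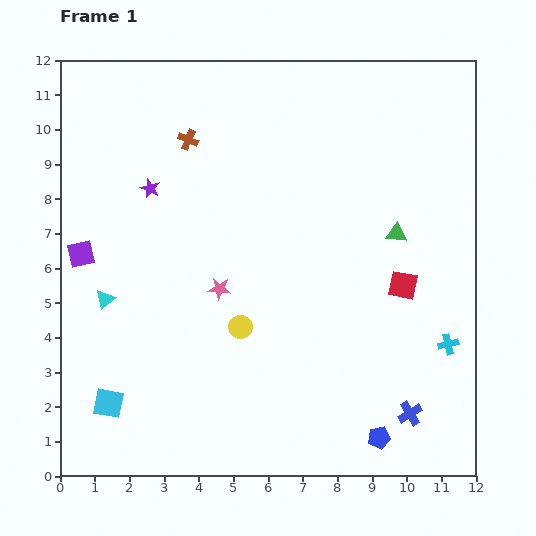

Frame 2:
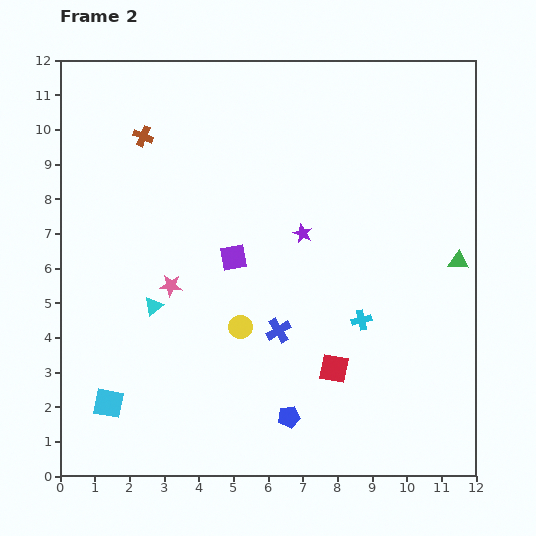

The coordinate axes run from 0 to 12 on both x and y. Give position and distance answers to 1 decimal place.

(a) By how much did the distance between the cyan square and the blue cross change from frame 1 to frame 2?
-3.4

Distance in frame 1: 8.7. Distance in frame 2: 5.3.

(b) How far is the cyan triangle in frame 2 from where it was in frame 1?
1.4

The cyan triangle moved from (1.3, 5.1) to (2.7, 4.9), a distance of √(1.4² + 0.2²) ≈ 1.4.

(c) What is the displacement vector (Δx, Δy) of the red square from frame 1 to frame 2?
(-2.0, -2.4)

The red square was at (9.9, 5.5) in frame 1 and (7.9, 3.1) in frame 2.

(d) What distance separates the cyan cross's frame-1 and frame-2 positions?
2.6

The cyan cross moved from (11.2, 3.8) to (8.7, 4.5), a distance of √(2.5² + 0.7²) ≈ 2.6.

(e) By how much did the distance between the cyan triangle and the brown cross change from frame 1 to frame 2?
-0.3

Distance in frame 1: 5.2. Distance in frame 2: 4.9.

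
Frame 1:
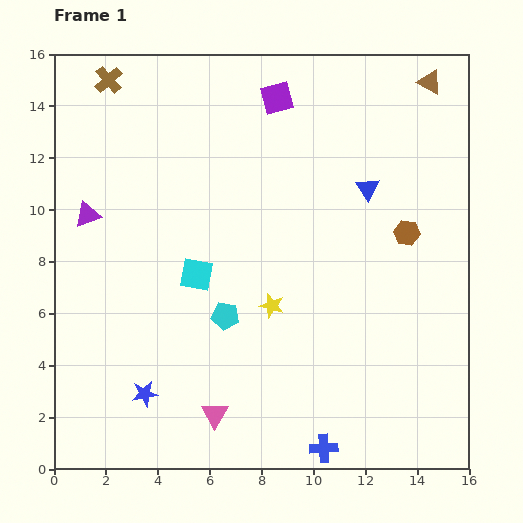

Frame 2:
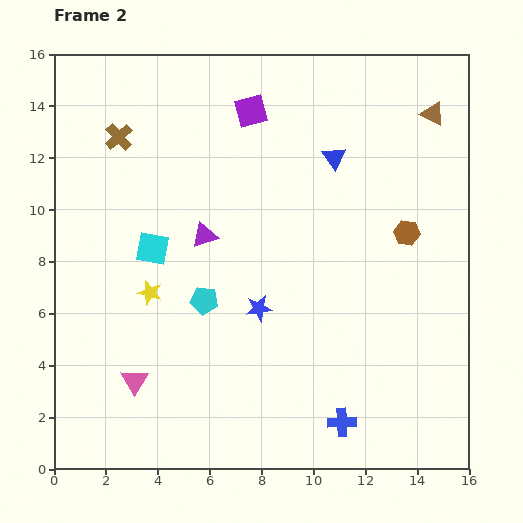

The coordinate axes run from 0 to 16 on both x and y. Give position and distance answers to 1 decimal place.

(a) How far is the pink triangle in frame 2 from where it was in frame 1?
3.4

The pink triangle moved from (6.2, 2.1) to (3.1, 3.4), a distance of √(3.1² + 1.3²) ≈ 3.4.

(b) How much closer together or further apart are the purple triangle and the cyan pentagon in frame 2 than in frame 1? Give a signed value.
-4.1

Distance in frame 1: 6.6. Distance in frame 2: 2.5.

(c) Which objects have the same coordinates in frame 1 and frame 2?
the brown hexagon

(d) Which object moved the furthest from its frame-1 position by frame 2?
the blue star

(moved 5.5; next 4.7)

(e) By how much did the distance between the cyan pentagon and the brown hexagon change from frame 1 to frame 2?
+0.5

Distance in frame 1: 7.7. Distance in frame 2: 8.2.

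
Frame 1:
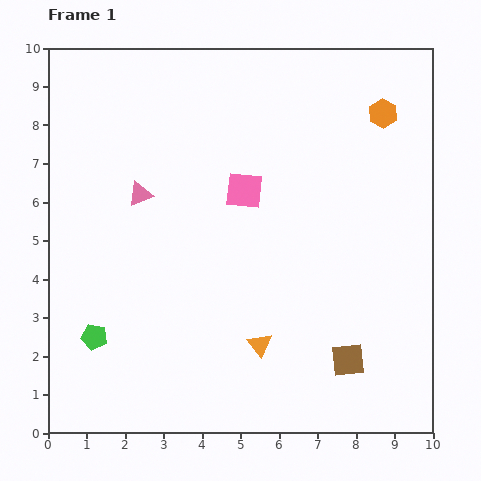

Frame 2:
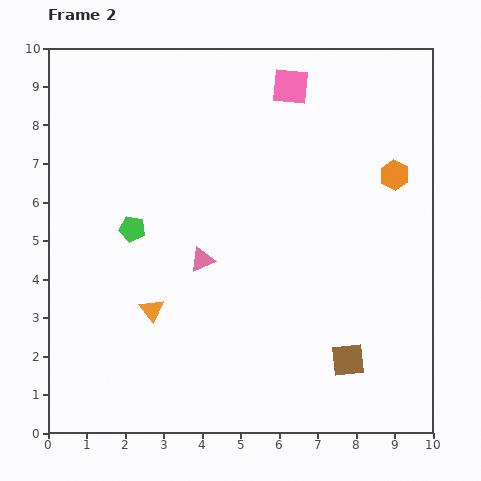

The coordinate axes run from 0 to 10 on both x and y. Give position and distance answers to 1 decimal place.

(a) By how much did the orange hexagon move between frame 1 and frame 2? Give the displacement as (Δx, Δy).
(0.3, -1.6)

The orange hexagon was at (8.7, 8.3) in frame 1 and (9.0, 6.7) in frame 2.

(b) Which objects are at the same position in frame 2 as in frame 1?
the brown square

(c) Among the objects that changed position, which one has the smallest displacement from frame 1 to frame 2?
the orange hexagon

(moved 1.6)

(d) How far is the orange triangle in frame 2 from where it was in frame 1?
2.9

The orange triangle moved from (5.5, 2.3) to (2.7, 3.2), a distance of √(2.8² + 0.9²) ≈ 2.9.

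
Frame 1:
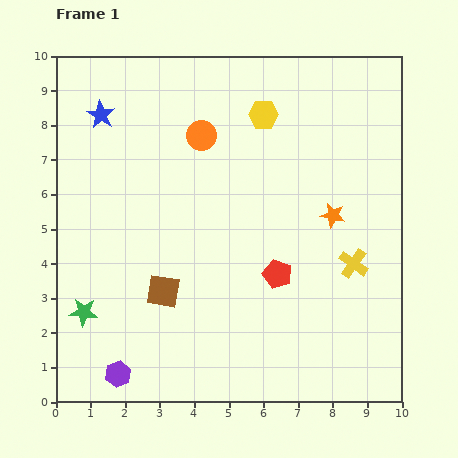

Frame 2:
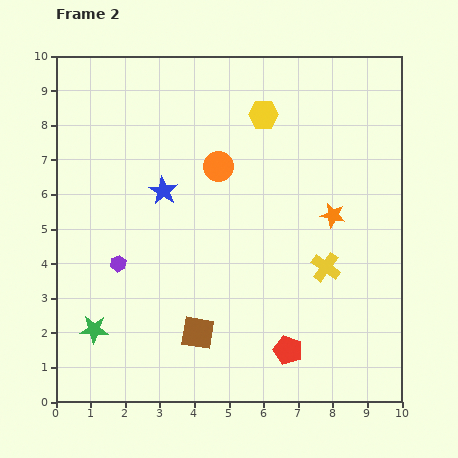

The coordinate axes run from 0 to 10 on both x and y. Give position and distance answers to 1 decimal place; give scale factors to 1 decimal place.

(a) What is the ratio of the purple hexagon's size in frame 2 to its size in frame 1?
0.6×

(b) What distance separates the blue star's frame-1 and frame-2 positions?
2.8

The blue star moved from (1.3, 8.3) to (3.1, 6.1), a distance of √(1.8² + 2.2²) ≈ 2.8.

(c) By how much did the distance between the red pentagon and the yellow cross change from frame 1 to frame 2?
+0.4

Distance in frame 1: 2.2. Distance in frame 2: 2.6.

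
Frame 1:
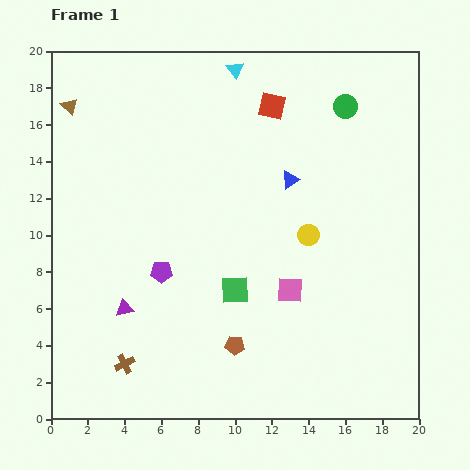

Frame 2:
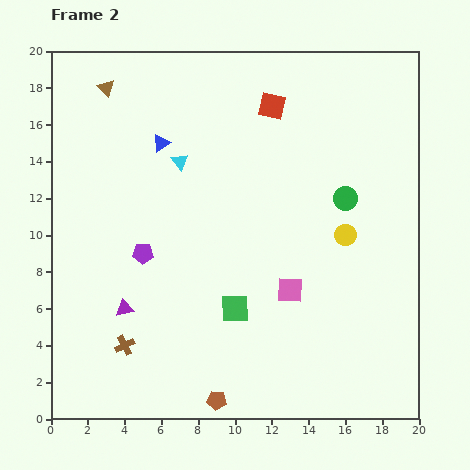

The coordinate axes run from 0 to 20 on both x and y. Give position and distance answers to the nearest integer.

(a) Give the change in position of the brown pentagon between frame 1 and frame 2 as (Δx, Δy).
(-1, -3)

The brown pentagon was at (10, 4) in frame 1 and (9, 1) in frame 2.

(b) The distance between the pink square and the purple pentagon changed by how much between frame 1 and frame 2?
+1

Distance in frame 1: 7. Distance in frame 2: 8.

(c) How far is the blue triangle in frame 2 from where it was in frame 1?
7

The blue triangle moved from (13, 13) to (6, 15), a distance of √(7² + 2²) ≈ 7.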